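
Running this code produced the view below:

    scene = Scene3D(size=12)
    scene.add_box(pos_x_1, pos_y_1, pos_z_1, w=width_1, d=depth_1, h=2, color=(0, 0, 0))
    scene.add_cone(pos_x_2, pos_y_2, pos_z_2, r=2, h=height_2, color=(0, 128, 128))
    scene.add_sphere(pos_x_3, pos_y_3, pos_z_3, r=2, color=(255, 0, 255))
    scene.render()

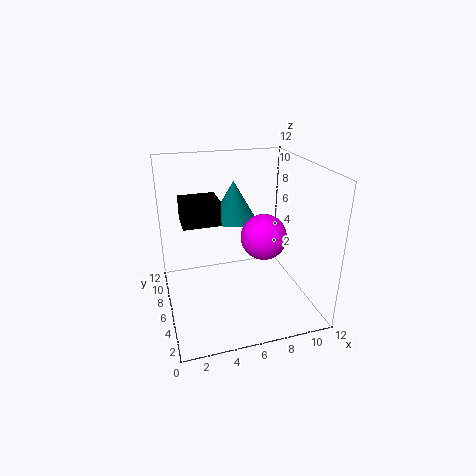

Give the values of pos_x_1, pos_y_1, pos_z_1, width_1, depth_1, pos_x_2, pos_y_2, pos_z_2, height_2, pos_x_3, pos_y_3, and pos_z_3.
pos_x_1 = 1.5
pos_y_1 = 5.5
pos_z_1 = 7.5
width_1 = 3
depth_1 = 2.5
pos_x_2 = 6.5
pos_y_2 = 9
pos_z_2 = 6.5
height_2 = 3.5
pos_x_3 = 8.5
pos_y_3 = 6.5
pos_z_3 = 5.5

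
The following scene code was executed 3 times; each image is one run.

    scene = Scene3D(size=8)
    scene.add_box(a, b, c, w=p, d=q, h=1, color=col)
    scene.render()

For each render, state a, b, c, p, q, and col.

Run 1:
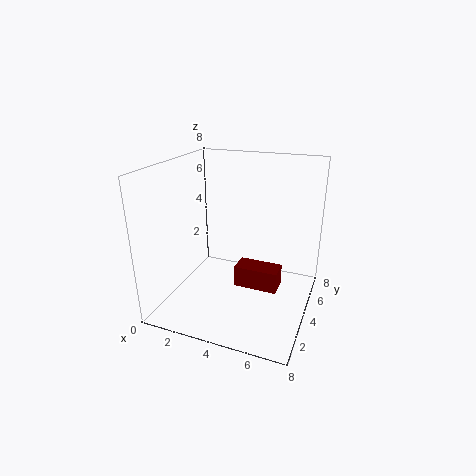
a = 5
b = 1
c = 3
p = 2
q = 1
col = 'maroon'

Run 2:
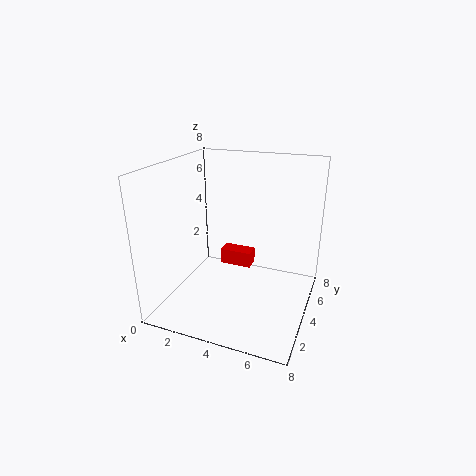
a = 2
b = 6
c = 1
p = 2
q = 1
col = 'red'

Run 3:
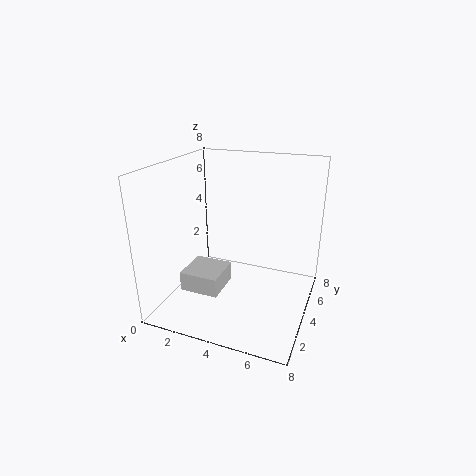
a = 2
b = 1
c = 2
p = 2
q = 2
col = 'lightgray'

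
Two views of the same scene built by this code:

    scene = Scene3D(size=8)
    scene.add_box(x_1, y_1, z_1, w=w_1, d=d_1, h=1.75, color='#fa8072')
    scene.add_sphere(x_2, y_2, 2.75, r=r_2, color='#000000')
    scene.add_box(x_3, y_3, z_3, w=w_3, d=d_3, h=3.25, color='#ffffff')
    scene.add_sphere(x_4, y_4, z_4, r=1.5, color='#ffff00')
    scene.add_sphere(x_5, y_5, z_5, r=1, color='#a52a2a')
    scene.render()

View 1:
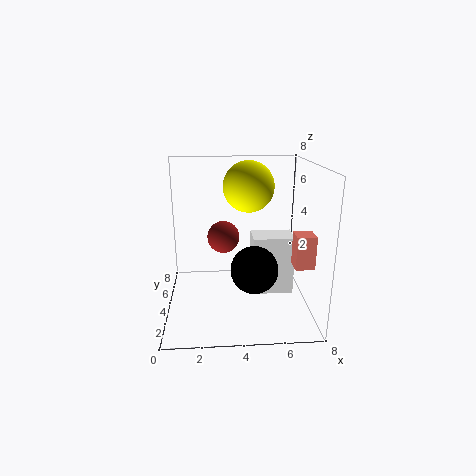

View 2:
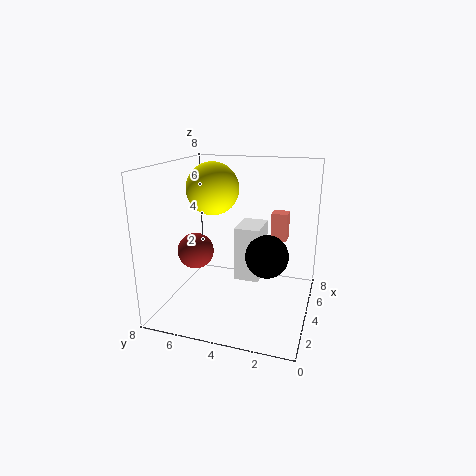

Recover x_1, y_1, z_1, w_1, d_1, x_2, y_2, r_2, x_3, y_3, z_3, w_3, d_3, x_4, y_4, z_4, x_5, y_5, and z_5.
x_1 = 6.75; y_1 = 1.75; z_1 = 3; w_1 = 1; d_1 = 1; x_2 = 4.75; y_2 = 2.5; r_2 = 1.25; x_3 = 4.75; y_3 = 3; z_3 = 1; w_3 = 2.25; d_3 = 1.5; x_4 = 4.75; y_4 = 5.75; z_4 = 6.5; x_5 = 3.25; y_5 = 6.25; z_5 = 3.25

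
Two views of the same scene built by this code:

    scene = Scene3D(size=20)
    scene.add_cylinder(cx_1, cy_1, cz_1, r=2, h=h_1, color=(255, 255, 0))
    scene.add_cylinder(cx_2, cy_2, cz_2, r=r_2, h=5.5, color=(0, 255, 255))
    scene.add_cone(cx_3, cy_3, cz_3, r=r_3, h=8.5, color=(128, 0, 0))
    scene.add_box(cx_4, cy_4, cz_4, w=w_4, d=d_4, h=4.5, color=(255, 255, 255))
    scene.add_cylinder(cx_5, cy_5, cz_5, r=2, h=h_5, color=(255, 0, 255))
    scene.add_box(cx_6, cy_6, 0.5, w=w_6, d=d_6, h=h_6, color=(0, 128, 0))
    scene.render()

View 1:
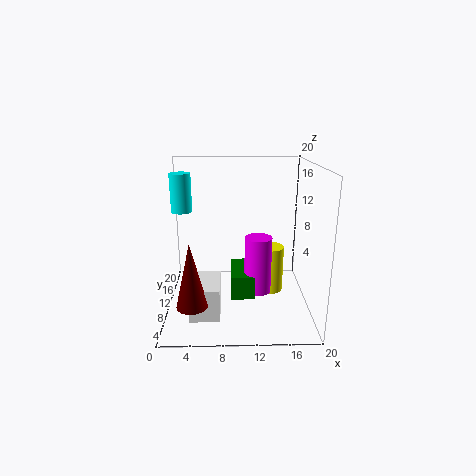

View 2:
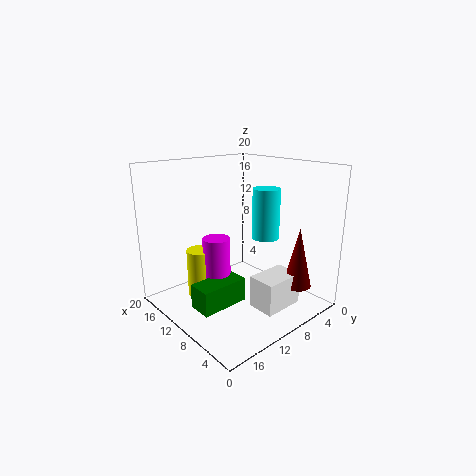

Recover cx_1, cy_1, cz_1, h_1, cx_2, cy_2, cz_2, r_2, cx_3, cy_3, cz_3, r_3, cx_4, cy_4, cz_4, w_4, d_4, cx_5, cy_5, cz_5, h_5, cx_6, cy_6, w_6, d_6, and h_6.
cx_1 = 15; cy_1 = 13; cz_1 = 0.5; h_1 = 7; cx_2 = 2; cy_2 = 13; cz_2 = 13; r_2 = 1.5; cx_3 = 4; cy_3 = 4; cz_3 = 3; r_3 = 2; cx_4 = 3.5; cy_4 = 4; cz_4 = 0.5; w_4 = 4; d_4 = 6; cx_5 = 13; cy_5 = 11.5; cz_5 = 1; h_5 = 8.5; cx_6 = 9; cy_6 = 9.5; w_6 = 3.5; d_6 = 7; h_6 = 3.5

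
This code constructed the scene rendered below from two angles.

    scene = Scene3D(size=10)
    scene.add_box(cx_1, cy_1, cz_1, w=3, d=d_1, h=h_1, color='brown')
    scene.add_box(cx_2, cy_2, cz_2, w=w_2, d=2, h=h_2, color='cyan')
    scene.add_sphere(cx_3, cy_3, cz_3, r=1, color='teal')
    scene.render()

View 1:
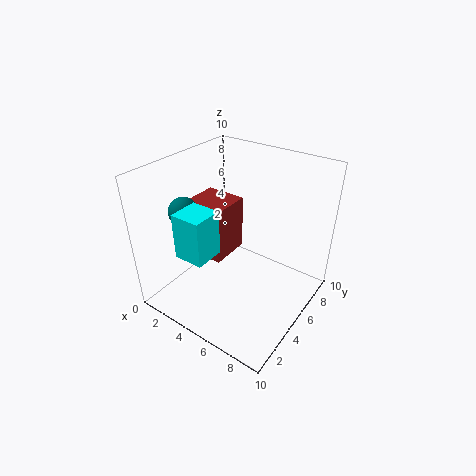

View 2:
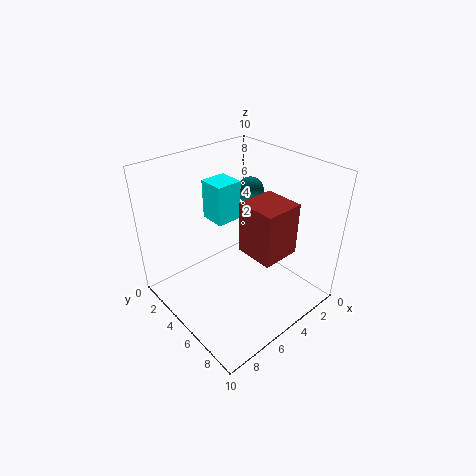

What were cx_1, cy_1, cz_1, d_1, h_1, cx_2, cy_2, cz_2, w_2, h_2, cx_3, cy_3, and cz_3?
cx_1 = 1, cy_1 = 4, cz_1 = 3, d_1 = 3, h_1 = 4, cx_2 = 3, cy_2 = 1, cz_2 = 5, w_2 = 2, h_2 = 3, cx_3 = 2, cy_3 = 3, cz_3 = 7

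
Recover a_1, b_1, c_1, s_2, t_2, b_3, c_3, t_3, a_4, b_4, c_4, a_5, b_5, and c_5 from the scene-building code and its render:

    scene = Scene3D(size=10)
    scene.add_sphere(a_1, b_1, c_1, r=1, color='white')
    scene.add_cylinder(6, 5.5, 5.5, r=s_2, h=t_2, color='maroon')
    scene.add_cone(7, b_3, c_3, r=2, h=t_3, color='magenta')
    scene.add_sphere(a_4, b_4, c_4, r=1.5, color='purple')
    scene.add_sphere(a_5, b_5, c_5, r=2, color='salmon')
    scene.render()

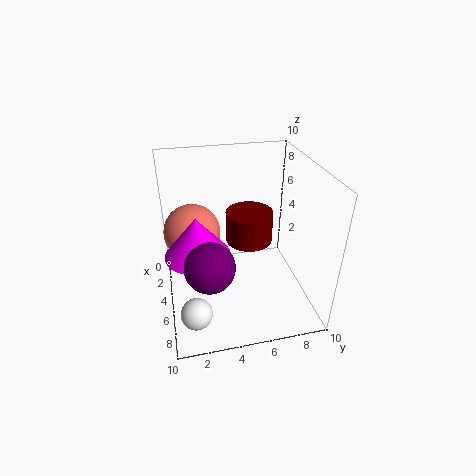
a_1 = 8.5, b_1 = 1.5, c_1 = 2, s_2 = 1.5, t_2 = 2, b_3 = 2, c_3 = 5.5, t_3 = 2.5, a_4 = 8.5, b_4 = 2.5, c_4 = 5.5, a_5 = 3.5, b_5 = 2, c_5 = 5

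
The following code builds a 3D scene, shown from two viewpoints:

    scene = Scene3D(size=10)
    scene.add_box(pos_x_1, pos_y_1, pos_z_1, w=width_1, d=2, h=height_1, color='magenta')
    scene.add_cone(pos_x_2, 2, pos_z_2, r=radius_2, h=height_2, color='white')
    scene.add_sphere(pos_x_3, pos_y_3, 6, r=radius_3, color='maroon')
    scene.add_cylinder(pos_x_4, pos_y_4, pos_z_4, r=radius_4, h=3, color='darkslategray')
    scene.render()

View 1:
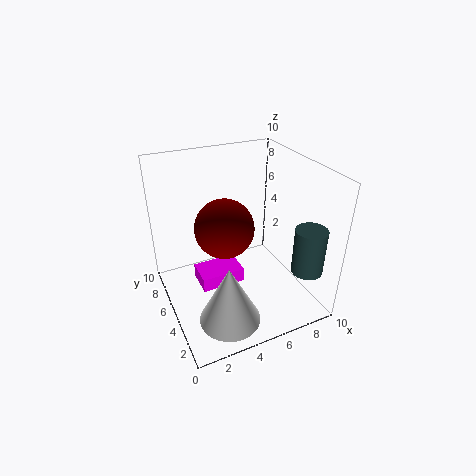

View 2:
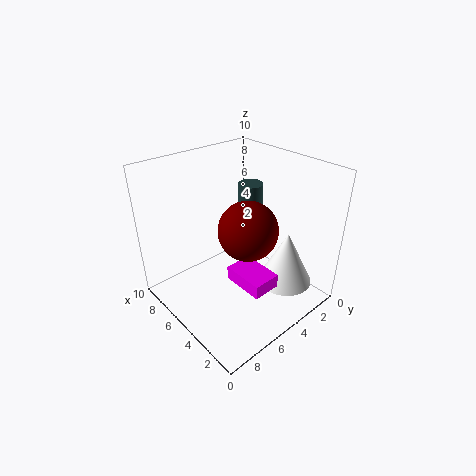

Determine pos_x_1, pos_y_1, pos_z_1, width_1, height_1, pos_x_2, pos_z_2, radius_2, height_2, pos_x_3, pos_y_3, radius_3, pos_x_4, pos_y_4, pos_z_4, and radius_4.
pos_x_1 = 2, pos_y_1 = 4, pos_z_1 = 2, width_1 = 3, height_1 = 1, pos_x_2 = 3, pos_z_2 = 1, radius_2 = 2, height_2 = 4, pos_x_3 = 4, pos_y_3 = 5, radius_3 = 2, pos_x_4 = 8, pos_y_4 = 1, pos_z_4 = 4, radius_4 = 1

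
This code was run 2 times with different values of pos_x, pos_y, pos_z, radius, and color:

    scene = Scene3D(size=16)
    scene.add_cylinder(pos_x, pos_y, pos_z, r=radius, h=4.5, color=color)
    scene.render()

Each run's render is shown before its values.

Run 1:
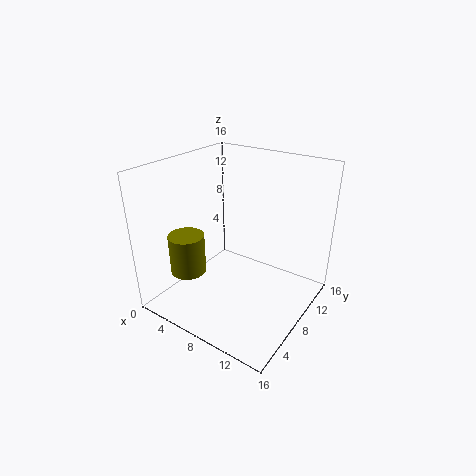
pos_x = 3.5, pos_y = 4.5, pos_z = 4, radius = 2, color = 'olive'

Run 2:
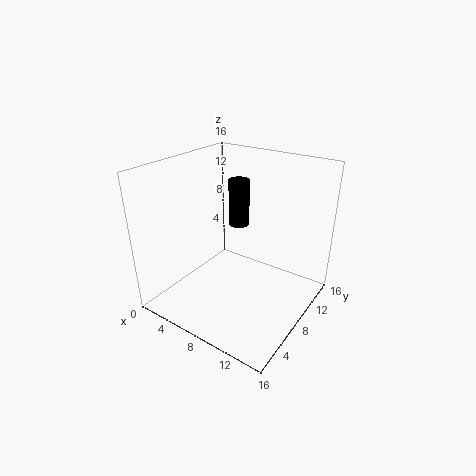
pos_x = 9.5, pos_y = 6, pos_z = 11, radius = 1, color = 'black'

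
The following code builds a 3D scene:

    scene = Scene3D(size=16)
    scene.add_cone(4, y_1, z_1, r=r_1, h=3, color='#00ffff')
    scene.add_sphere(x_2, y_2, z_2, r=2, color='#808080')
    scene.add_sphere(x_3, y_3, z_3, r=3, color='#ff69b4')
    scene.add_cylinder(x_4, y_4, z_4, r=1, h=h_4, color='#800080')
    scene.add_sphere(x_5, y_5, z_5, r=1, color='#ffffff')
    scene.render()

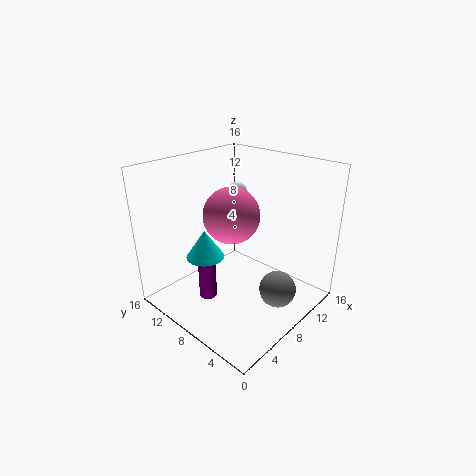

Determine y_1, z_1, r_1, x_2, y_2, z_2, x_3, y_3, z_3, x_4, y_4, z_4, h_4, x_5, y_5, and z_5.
y_1 = 9
z_1 = 7
r_1 = 2
x_2 = 9
y_2 = 3
z_2 = 3
x_3 = 7
y_3 = 8
z_3 = 11
x_4 = 5
y_4 = 10
z_4 = 1
h_4 = 6
x_5 = 9
y_5 = 9
z_5 = 13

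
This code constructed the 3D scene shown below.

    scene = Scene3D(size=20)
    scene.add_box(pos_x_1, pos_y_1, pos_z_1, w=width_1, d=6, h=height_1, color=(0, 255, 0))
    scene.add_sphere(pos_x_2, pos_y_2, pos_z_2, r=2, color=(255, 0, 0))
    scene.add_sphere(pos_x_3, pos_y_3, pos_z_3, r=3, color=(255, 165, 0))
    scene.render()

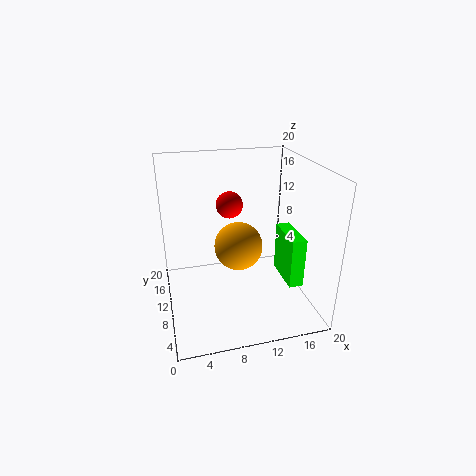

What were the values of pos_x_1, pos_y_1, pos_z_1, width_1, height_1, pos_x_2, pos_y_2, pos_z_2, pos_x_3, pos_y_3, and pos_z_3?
pos_x_1 = 16; pos_y_1 = 5; pos_z_1 = 4; width_1 = 2; height_1 = 7; pos_x_2 = 10; pos_y_2 = 15; pos_z_2 = 13; pos_x_3 = 9; pos_y_3 = 6; pos_z_3 = 11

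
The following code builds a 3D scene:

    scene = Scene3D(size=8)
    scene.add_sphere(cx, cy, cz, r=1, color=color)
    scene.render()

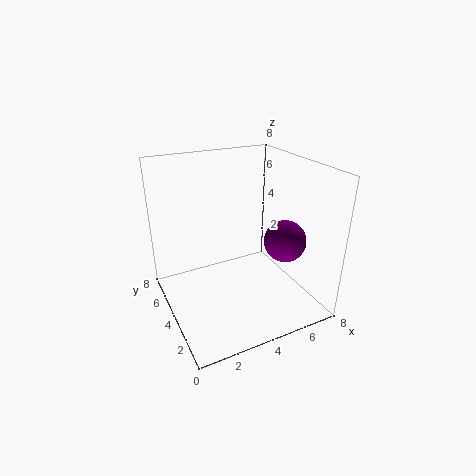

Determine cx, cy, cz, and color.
cx = 5, cy = 1, cz = 5, color = 'purple'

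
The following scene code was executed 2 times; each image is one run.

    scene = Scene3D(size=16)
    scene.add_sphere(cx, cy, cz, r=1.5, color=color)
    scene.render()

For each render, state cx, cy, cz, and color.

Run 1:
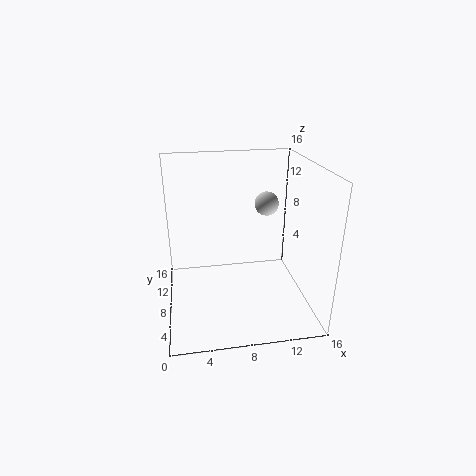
cx = 12.5, cy = 13, cz = 10, color = 'lightgray'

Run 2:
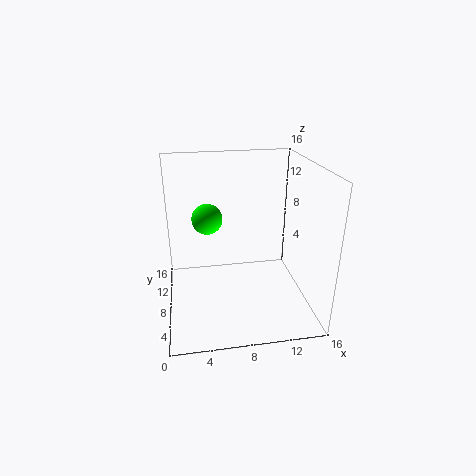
cx = 4.5, cy = 5.5, cz = 11.5, color = 'lime'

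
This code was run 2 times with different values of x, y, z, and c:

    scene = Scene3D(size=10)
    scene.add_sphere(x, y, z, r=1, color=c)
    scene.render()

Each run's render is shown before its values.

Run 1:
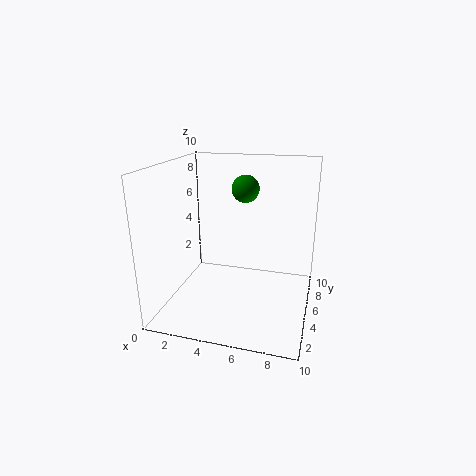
x = 5
y = 7
z = 8
c = 'green'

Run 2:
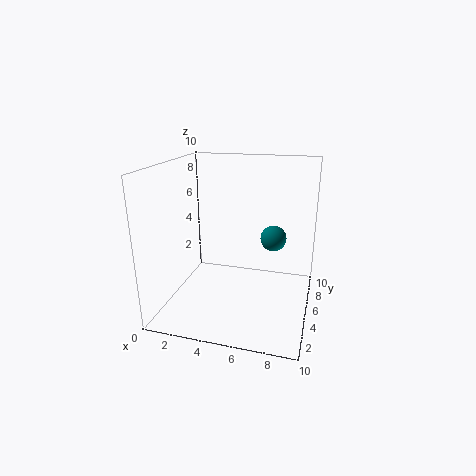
x = 7
y = 8
z = 4
c = 'teal'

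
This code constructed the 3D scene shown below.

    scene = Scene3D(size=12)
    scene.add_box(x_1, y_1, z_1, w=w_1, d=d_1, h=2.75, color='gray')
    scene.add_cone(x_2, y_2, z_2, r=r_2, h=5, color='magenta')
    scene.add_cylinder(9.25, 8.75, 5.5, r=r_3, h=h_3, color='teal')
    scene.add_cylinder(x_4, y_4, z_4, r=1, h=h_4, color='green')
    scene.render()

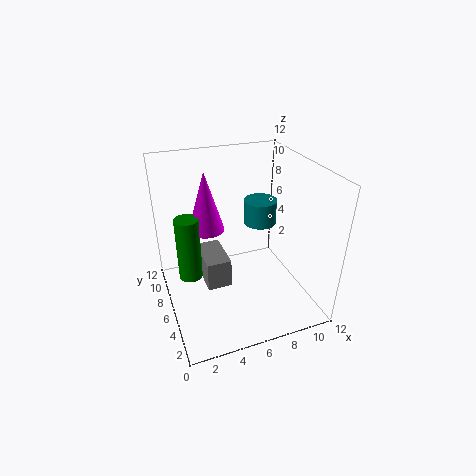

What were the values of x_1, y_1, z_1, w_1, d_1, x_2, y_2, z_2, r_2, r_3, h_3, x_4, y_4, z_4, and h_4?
x_1 = 3.5, y_1 = 7, z_1 = 0.25, w_1 = 2.25, d_1 = 4, x_2 = 3.75, y_2 = 7.5, z_2 = 6.5, r_2 = 1.5, r_3 = 1.5, h_3 = 2.25, x_4 = 2, y_4 = 7, z_4 = 2.5, h_4 = 5.5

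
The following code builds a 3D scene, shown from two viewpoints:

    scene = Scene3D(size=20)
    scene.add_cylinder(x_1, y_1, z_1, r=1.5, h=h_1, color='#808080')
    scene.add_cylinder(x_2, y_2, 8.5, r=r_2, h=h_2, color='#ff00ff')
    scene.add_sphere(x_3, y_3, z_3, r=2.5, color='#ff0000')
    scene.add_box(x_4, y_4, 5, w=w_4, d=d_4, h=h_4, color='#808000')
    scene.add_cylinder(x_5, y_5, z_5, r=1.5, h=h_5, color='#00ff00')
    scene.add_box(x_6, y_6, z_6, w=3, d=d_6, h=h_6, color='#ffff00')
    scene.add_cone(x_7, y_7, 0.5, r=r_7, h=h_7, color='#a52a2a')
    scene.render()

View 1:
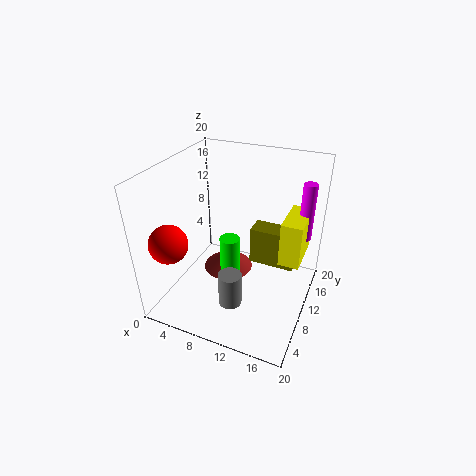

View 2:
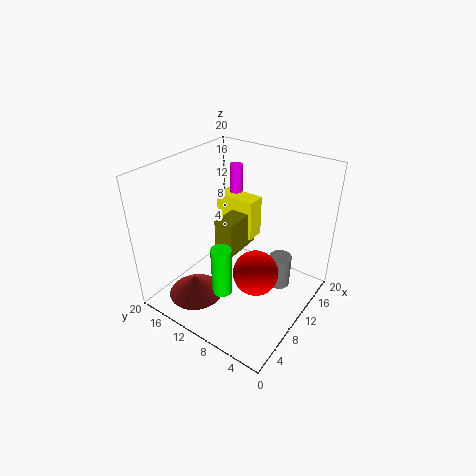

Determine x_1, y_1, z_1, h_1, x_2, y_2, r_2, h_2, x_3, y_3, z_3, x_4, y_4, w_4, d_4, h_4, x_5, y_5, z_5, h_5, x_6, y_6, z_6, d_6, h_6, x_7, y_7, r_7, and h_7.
x_1 = 11.5; y_1 = 4; z_1 = 4; h_1 = 4.5; x_2 = 18; y_2 = 16; r_2 = 1; h_2 = 8.5; x_3 = 3.5; y_3 = 3; z_3 = 11.5; x_4 = 11; y_4 = 12; w_4 = 6.5; d_4 = 3; h_4 = 5.5; x_5 = 8; y_5 = 11.5; z_5 = 1; h_5 = 7.5; x_6 = 15.5; y_6 = 11.5; z_6 = 6; d_6 = 6.5; h_6 = 6.5; x_7 = 6; y_7 = 15; r_7 = 4; h_7 = 3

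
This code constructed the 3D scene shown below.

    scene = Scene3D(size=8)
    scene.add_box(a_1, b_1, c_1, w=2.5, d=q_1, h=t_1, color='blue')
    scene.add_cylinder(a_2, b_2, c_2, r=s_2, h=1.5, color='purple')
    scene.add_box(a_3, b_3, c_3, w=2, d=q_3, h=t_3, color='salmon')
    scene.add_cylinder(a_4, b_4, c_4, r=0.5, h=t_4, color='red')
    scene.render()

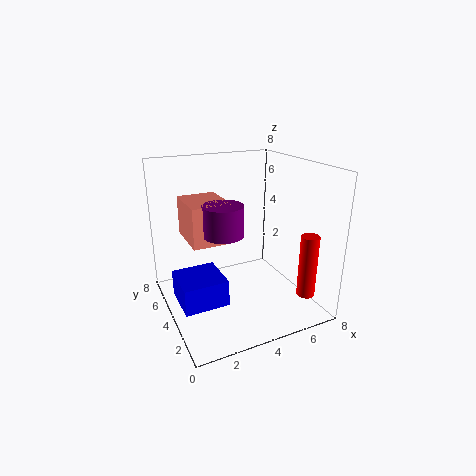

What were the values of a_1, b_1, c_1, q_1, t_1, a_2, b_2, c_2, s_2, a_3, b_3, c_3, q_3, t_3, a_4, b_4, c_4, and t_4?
a_1 = 0.5
b_1 = 3
c_1 = 0.5
q_1 = 2.5
t_1 = 1.5
a_2 = 2.5
b_2 = 2.5
c_2 = 5
s_2 = 1
a_3 = 1
b_3 = 2.5
c_3 = 4.5
q_3 = 2.5
t_3 = 2
a_4 = 7
b_4 = 1.5
c_4 = 1
t_4 = 3.5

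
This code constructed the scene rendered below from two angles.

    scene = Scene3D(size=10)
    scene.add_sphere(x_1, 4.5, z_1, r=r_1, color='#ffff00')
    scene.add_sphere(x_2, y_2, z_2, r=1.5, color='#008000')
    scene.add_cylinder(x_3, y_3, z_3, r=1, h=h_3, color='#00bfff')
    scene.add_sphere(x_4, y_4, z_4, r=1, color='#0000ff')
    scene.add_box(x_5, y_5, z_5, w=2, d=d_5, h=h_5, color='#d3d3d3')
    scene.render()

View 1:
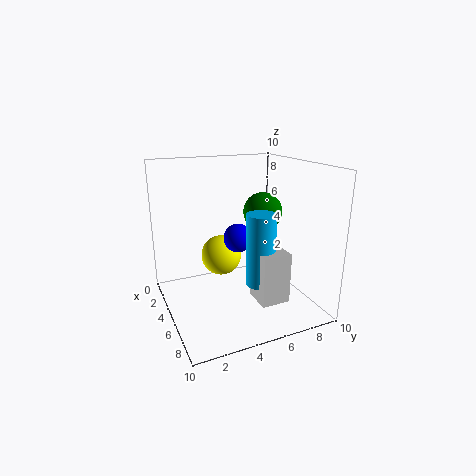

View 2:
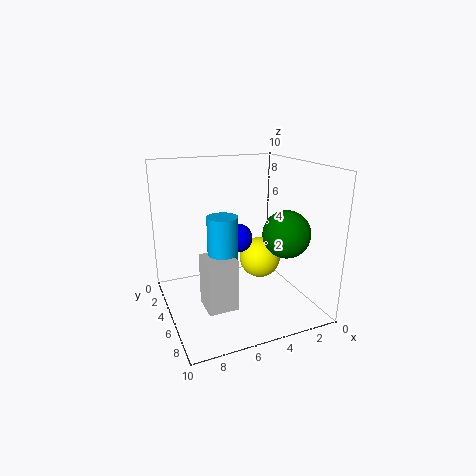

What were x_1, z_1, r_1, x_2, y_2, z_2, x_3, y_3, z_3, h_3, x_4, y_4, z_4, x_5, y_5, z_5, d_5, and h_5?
x_1 = 3
z_1 = 3
r_1 = 1.5
x_2 = 3
y_2 = 8
z_2 = 6
x_3 = 6.5
y_3 = 6
z_3 = 2
h_3 = 5
x_4 = 5
y_4 = 5
z_4 = 5
x_5 = 6
y_5 = 5.5
z_5 = 1
d_5 = 2
h_5 = 3.5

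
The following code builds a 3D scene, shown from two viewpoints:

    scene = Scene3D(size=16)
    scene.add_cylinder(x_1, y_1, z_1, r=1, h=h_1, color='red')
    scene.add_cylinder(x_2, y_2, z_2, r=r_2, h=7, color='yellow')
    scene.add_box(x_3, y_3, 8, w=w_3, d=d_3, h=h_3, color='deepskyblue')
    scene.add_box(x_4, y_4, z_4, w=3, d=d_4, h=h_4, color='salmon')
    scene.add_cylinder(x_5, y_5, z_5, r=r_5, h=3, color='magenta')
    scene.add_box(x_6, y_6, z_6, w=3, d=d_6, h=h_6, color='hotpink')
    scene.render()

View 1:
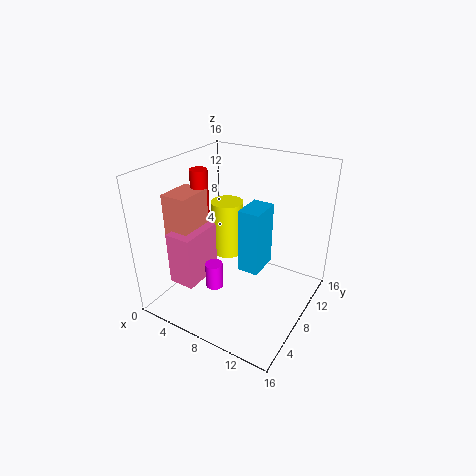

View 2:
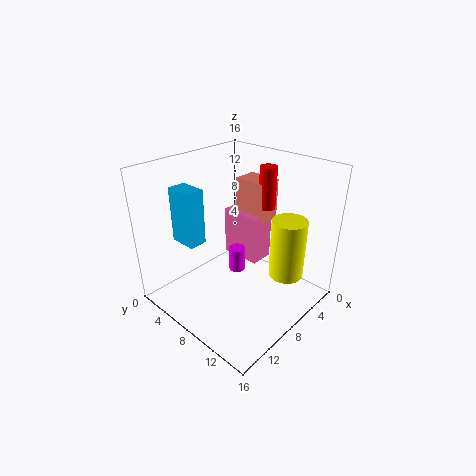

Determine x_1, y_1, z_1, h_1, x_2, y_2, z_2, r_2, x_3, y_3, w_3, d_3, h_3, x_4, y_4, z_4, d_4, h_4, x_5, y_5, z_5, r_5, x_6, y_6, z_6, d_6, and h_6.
x_1 = 3, y_1 = 8, z_1 = 10, h_1 = 5, x_2 = 4, y_2 = 12, z_2 = 3, r_2 = 2, x_3 = 11, y_3 = 3, w_3 = 2, d_3 = 3, h_3 = 6, x_4 = 1, y_4 = 4, z_4 = 8, d_4 = 4, h_4 = 5, x_5 = 6, y_5 = 6, z_5 = 2, r_5 = 1, x_6 = 2, y_6 = 3, z_6 = 3, d_6 = 5, h_6 = 6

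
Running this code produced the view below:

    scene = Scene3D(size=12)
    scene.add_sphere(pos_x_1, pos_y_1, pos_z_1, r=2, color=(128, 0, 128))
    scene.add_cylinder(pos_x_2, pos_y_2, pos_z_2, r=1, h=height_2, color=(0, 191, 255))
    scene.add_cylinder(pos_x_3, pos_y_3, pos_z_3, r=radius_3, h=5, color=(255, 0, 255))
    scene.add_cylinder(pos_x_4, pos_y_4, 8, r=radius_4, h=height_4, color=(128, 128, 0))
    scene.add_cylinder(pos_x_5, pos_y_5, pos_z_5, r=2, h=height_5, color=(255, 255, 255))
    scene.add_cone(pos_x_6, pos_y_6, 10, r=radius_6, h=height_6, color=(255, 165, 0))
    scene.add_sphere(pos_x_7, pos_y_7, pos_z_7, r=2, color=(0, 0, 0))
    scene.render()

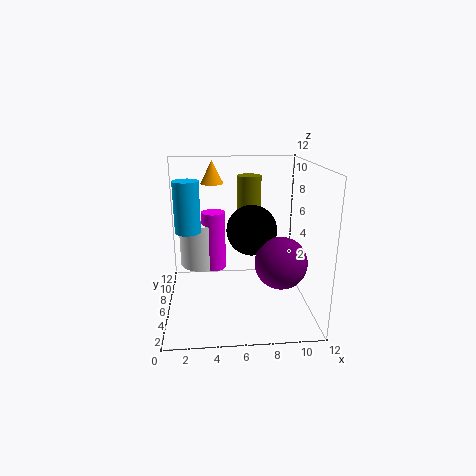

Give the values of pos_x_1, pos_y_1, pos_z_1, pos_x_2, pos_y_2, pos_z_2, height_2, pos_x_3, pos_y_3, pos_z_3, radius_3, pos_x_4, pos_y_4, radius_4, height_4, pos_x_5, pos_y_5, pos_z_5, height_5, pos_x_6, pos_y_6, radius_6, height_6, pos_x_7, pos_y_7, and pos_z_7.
pos_x_1 = 9
pos_y_1 = 3
pos_z_1 = 5
pos_x_2 = 2
pos_y_2 = 5
pos_z_2 = 7
height_2 = 4
pos_x_3 = 4
pos_y_3 = 7
pos_z_3 = 3
radius_3 = 1
pos_x_4 = 7
pos_y_4 = 7
radius_4 = 1
height_4 = 3
pos_x_5 = 3
pos_y_5 = 8
pos_z_5 = 3
height_5 = 4
pos_x_6 = 4
pos_y_6 = 9
radius_6 = 1
height_6 = 2
pos_x_7 = 7
pos_y_7 = 5
pos_z_7 = 7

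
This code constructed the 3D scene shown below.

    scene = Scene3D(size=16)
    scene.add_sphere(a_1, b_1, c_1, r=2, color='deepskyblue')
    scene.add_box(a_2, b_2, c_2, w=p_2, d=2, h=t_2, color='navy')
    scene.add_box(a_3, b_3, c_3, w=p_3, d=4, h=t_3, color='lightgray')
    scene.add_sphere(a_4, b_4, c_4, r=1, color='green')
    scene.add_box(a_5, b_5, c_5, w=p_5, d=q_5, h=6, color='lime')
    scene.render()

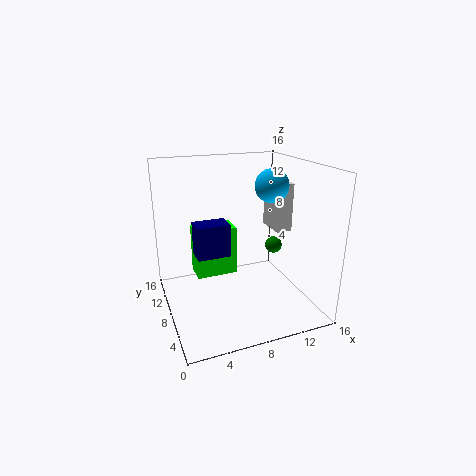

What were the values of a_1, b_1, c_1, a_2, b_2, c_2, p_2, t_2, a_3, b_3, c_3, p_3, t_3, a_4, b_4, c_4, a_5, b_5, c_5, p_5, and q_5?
a_1 = 13, b_1 = 10, c_1 = 13, a_2 = 2, b_2 = 2, c_2 = 9, p_2 = 3, t_2 = 3, a_3 = 14, b_3 = 10, c_3 = 7, p_3 = 2, t_3 = 6, a_4 = 13, b_4 = 9, c_4 = 6, a_5 = 4, b_5 = 11, c_5 = 2, p_5 = 5, q_5 = 3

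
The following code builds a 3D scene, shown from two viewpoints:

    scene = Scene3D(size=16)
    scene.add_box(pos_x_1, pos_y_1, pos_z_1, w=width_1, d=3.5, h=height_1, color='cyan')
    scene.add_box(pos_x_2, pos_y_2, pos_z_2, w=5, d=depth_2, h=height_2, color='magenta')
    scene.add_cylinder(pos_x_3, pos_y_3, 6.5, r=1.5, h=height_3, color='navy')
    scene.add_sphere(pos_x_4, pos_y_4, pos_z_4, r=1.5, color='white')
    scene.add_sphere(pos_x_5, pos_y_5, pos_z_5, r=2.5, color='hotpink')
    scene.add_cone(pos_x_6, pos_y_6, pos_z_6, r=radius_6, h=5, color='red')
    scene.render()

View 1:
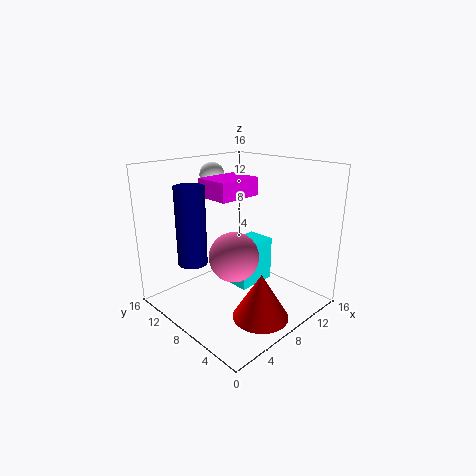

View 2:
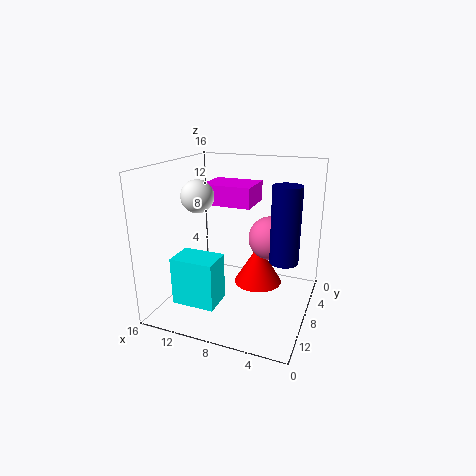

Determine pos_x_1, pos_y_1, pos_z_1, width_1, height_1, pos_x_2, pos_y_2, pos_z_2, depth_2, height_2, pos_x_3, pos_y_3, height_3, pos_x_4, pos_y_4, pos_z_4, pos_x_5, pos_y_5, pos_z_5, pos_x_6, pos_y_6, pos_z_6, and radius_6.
pos_x_1 = 9.5, pos_y_1 = 8.5, pos_z_1 = 0.5, width_1 = 5, height_1 = 5.5, pos_x_2 = 5.5, pos_y_2 = 7.5, pos_z_2 = 12.5, depth_2 = 4, height_2 = 2, pos_x_3 = 2.5, pos_y_3 = 9, height_3 = 8, pos_x_4 = 9.5, pos_y_4 = 14, pos_z_4 = 14, pos_x_5 = 5, pos_y_5 = 5.5, pos_z_5 = 7.5, pos_x_6 = 7, pos_y_6 = 3.5, pos_z_6 = 0.5, radius_6 = 3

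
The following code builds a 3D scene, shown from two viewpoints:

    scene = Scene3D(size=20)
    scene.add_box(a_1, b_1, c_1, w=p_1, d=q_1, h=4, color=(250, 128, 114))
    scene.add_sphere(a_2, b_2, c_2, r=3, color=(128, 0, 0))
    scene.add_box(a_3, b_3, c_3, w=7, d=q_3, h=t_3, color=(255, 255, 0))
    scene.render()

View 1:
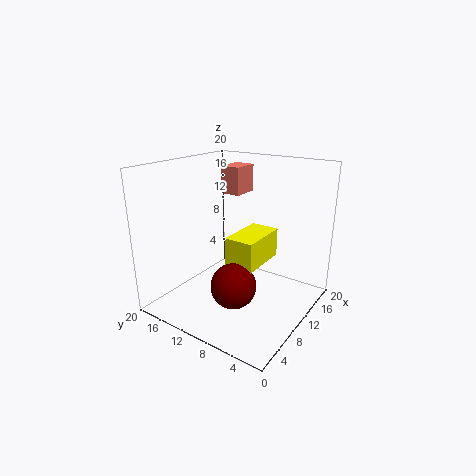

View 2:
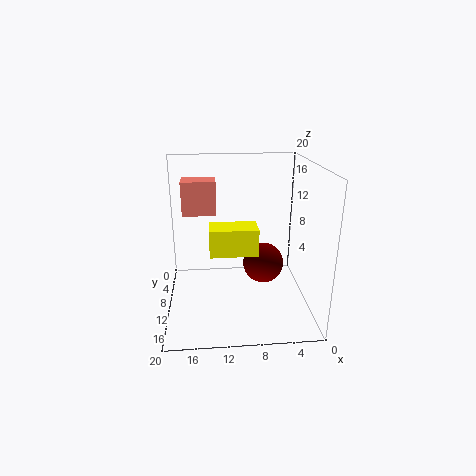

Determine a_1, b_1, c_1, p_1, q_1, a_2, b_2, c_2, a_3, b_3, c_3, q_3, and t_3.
a_1 = 13
b_1 = 12
c_1 = 15
p_1 = 4
q_1 = 3
a_2 = 6
b_2 = 8
c_2 = 5
a_3 = 7
b_3 = 6
c_3 = 7
q_3 = 4
t_3 = 4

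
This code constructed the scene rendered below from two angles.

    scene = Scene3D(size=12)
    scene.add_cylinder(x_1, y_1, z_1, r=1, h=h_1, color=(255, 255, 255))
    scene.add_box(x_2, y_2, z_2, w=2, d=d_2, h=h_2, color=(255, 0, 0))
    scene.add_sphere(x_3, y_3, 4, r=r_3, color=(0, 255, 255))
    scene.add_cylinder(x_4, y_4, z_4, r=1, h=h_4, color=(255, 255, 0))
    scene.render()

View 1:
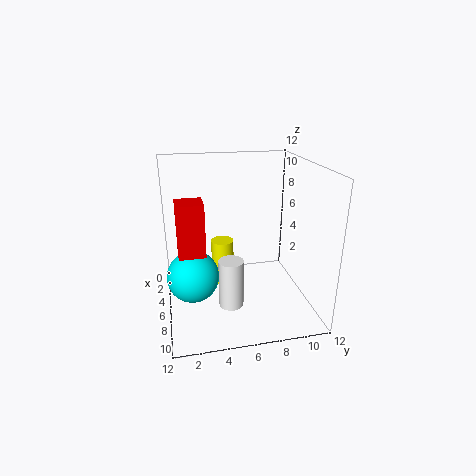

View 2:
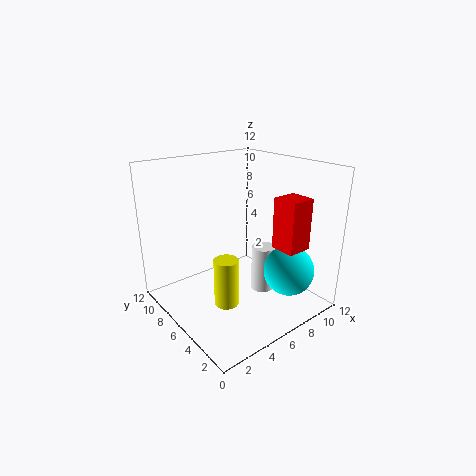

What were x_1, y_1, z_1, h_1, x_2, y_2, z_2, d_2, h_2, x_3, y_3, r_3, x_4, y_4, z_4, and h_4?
x_1 = 8
y_1 = 5
z_1 = 1
h_1 = 4
x_2 = 7
y_2 = 1
z_2 = 6
d_2 = 2
h_2 = 4
x_3 = 8
y_3 = 2
r_3 = 2
x_4 = 4
y_4 = 5
z_4 = 1
h_4 = 4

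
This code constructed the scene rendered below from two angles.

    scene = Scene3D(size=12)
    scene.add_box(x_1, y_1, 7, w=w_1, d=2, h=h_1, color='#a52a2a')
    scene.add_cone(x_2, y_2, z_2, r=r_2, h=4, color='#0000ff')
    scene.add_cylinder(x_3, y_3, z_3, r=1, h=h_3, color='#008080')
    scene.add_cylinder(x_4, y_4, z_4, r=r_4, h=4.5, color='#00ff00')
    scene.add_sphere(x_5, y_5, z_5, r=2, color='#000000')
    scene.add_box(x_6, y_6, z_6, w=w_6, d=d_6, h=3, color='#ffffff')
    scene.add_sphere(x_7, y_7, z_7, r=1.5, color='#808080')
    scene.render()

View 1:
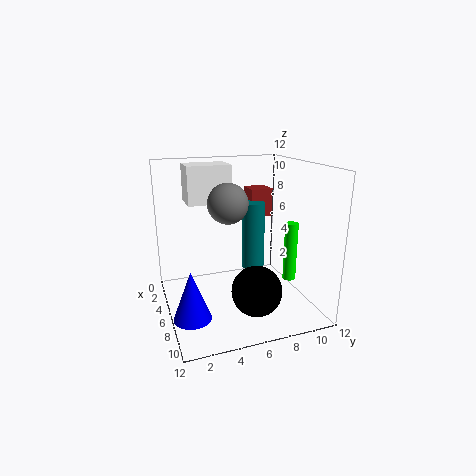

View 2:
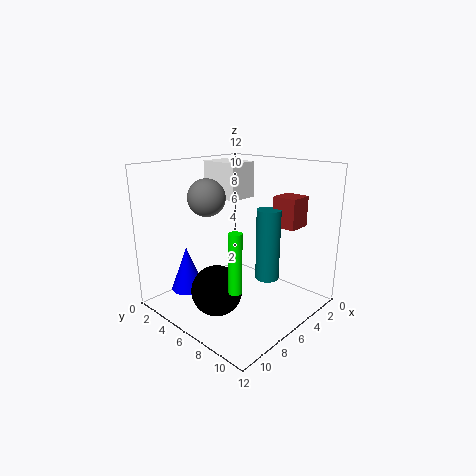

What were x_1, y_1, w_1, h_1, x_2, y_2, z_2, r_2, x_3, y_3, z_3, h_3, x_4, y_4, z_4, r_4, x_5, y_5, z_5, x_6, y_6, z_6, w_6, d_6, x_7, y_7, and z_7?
x_1 = 2, y_1 = 8, w_1 = 2, h_1 = 2.5, x_2 = 8, y_2 = 1.5, z_2 = 0.5, r_2 = 1.5, x_3 = 4.5, y_3 = 8, z_3 = 2.5, h_3 = 6, x_4 = 9.5, y_4 = 9, z_4 = 3.5, r_4 = 0.5, x_5 = 9, y_5 = 6.5, z_5 = 2.5, x_6 = 3.5, y_6 = 2, z_6 = 9, w_6 = 2.5, d_6 = 3.5, x_7 = 8, y_7 = 4.5, z_7 = 9.5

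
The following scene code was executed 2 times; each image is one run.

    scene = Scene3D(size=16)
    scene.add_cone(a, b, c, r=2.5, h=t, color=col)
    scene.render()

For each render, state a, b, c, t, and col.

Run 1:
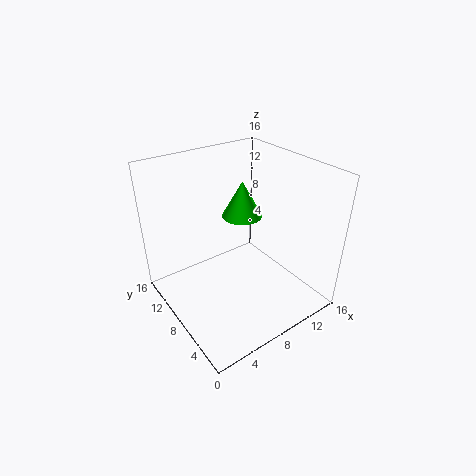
a = 11.5; b = 12; c = 8; t = 4.5; col = 'lime'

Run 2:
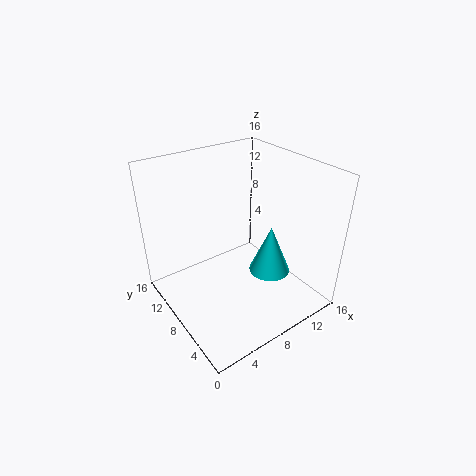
a = 12.5; b = 7.5; c = 2; t = 6; col = 'cyan'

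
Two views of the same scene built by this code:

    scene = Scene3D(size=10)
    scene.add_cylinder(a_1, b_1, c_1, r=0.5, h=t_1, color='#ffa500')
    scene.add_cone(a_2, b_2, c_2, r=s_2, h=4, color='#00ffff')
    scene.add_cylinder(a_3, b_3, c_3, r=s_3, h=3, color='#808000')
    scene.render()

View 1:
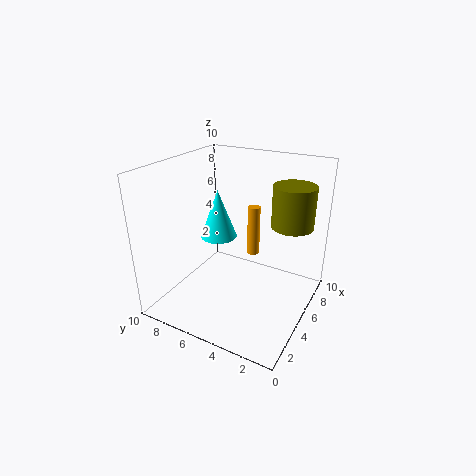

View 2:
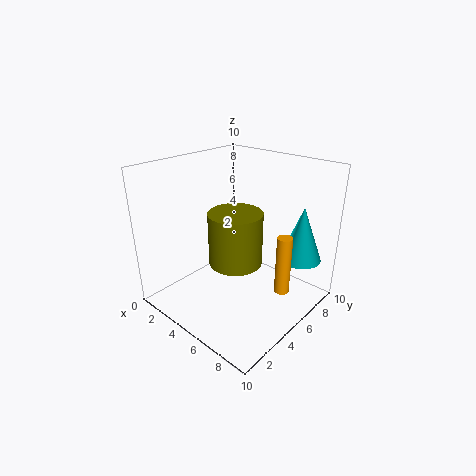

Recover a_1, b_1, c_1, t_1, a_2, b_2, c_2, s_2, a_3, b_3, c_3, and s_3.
a_1 = 8.5
b_1 = 5.5
c_1 = 2
t_1 = 4
a_2 = 8
b_2 = 8.5
c_2 = 3
s_2 = 1.5
a_3 = 7.5
b_3 = 2
c_3 = 5.5
s_3 = 1.5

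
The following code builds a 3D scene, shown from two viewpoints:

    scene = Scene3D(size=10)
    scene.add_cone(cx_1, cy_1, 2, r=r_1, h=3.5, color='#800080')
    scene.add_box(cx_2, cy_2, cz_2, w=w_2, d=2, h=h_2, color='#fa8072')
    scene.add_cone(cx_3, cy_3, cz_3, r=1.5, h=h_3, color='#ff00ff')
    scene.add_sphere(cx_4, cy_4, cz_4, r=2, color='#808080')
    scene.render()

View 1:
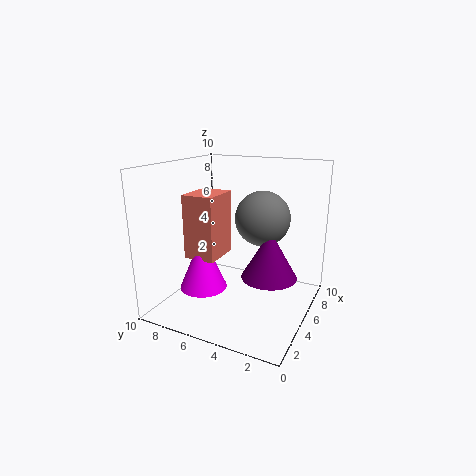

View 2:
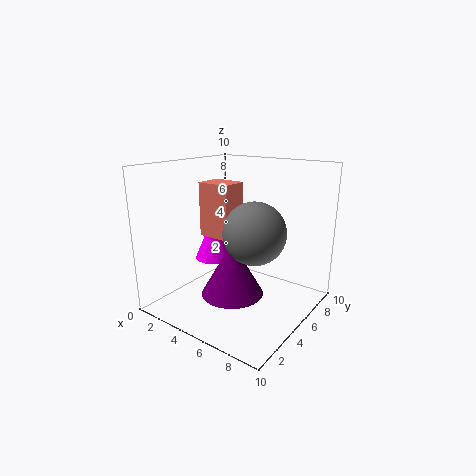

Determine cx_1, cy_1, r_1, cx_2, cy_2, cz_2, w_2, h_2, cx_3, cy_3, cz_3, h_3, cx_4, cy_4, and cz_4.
cx_1 = 6, cy_1 = 3, r_1 = 2, cx_2 = 1.5, cy_2 = 5, cz_2 = 4.5, w_2 = 2.5, h_2 = 4, cx_3 = 2, cy_3 = 6, cz_3 = 2.5, h_3 = 3.5, cx_4 = 7, cy_4 = 4, cz_4 = 6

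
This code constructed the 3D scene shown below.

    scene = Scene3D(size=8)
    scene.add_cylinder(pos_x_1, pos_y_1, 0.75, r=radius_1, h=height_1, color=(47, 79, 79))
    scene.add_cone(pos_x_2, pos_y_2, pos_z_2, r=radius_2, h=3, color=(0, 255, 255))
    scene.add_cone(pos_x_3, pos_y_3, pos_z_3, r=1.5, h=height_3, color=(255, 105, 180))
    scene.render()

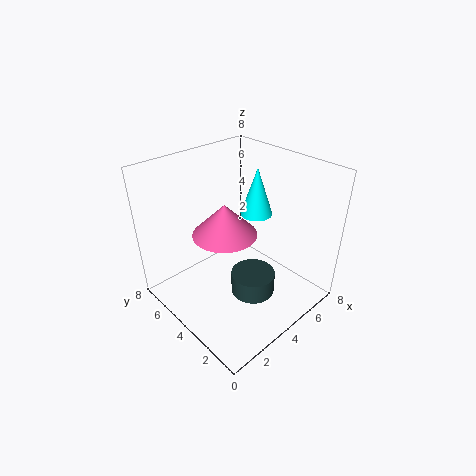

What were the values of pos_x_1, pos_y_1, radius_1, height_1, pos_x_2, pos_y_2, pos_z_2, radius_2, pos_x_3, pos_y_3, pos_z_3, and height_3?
pos_x_1 = 4.25; pos_y_1 = 3; radius_1 = 1.25; height_1 = 1.25; pos_x_2 = 6.75; pos_y_2 = 5.25; pos_z_2 = 4; radius_2 = 1; pos_x_3 = 2; pos_y_3 = 2.75; pos_z_3 = 5.75; height_3 = 1.5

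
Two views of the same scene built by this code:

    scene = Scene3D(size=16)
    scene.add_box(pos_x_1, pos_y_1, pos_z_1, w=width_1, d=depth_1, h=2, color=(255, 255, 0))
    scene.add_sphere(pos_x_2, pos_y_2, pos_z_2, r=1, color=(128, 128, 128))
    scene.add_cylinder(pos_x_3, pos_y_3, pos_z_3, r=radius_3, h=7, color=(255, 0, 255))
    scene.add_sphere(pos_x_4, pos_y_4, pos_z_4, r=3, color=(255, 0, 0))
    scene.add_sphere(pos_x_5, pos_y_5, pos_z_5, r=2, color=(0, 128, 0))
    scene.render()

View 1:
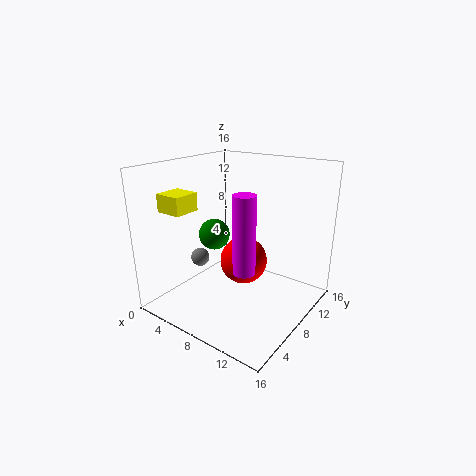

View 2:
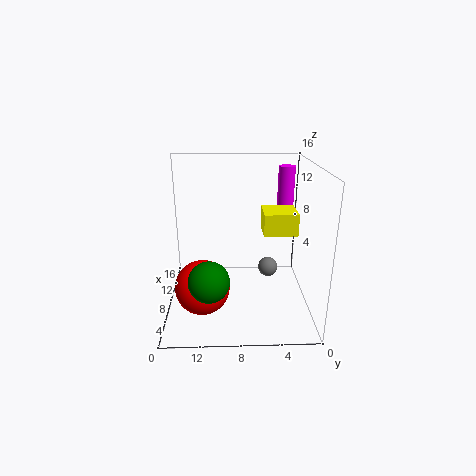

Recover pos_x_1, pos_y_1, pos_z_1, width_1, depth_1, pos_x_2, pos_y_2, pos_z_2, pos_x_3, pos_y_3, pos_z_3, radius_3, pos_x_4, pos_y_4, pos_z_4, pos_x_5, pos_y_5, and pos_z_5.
pos_x_1 = 1, pos_y_1 = 3, pos_z_1 = 11, width_1 = 3, depth_1 = 3, pos_x_2 = 5, pos_y_2 = 5, pos_z_2 = 6, pos_x_3 = 13, pos_y_3 = 2, pos_z_3 = 8, radius_3 = 1, pos_x_4 = 6, pos_y_4 = 12, pos_z_4 = 3, pos_x_5 = 2, pos_y_5 = 11, pos_z_5 = 6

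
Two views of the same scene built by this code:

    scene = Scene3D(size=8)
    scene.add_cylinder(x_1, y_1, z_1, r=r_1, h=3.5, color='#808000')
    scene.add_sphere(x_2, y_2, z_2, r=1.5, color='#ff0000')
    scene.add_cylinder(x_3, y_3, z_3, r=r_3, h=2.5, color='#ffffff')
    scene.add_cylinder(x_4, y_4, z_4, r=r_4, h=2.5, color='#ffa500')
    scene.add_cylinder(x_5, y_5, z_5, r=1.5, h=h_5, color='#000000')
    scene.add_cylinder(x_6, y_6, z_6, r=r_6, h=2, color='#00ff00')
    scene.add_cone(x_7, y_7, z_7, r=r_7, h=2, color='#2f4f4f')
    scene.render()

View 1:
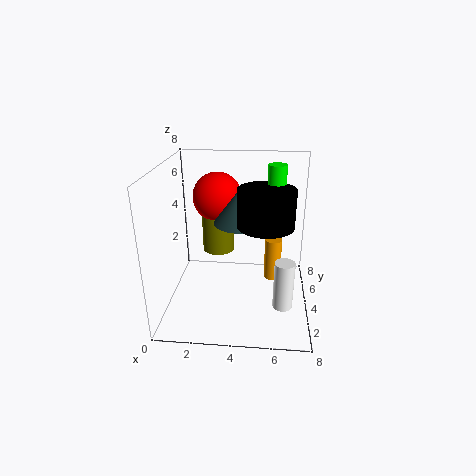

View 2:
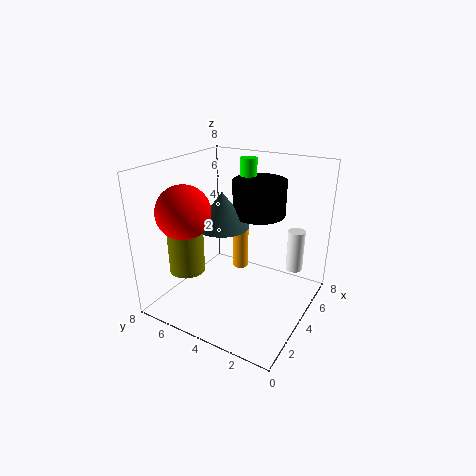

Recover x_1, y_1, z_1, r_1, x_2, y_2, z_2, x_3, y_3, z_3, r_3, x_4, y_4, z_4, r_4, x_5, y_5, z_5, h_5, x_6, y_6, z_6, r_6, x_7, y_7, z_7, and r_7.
x_1 = 2.5, y_1 = 6.5, z_1 = 2, r_1 = 1, x_2 = 2.5, y_2 = 6.5, z_2 = 5.5, x_3 = 6.5, y_3 = 1.5, z_3 = 1.5, r_3 = 0.5, x_4 = 6, y_4 = 5, z_4 = 1, r_4 = 0.5, x_5 = 5.5, y_5 = 3.5, z_5 = 5, h_5 = 2, x_6 = 6, y_6 = 4.5, z_6 = 6, r_6 = 0.5, x_7 = 4, y_7 = 5, z_7 = 4.5, r_7 = 1.5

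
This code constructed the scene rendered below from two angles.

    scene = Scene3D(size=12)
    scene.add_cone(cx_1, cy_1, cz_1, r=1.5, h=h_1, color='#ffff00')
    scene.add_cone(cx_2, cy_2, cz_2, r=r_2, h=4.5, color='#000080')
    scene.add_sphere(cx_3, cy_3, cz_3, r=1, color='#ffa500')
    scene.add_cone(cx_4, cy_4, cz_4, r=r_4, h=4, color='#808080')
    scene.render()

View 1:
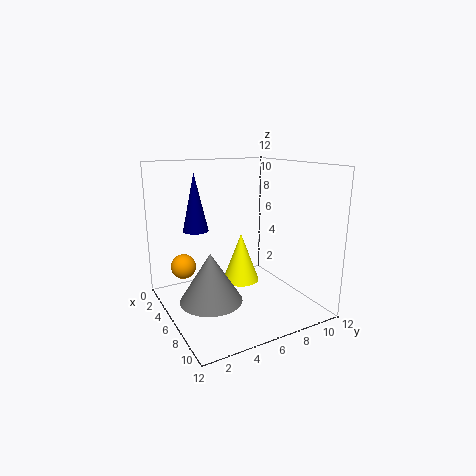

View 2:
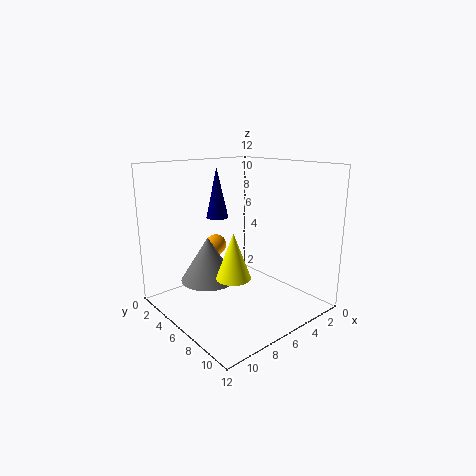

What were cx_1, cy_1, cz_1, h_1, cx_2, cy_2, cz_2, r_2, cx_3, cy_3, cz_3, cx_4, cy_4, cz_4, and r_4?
cx_1 = 6.5, cy_1 = 6, cz_1 = 2.5, h_1 = 4, cx_2 = 5.5, cy_2 = 2.5, cz_2 = 7, r_2 = 1, cx_3 = 5, cy_3 = 1.5, cz_3 = 4, cx_4 = 7, cy_4 = 3, cz_4 = 1.5, r_4 = 2.5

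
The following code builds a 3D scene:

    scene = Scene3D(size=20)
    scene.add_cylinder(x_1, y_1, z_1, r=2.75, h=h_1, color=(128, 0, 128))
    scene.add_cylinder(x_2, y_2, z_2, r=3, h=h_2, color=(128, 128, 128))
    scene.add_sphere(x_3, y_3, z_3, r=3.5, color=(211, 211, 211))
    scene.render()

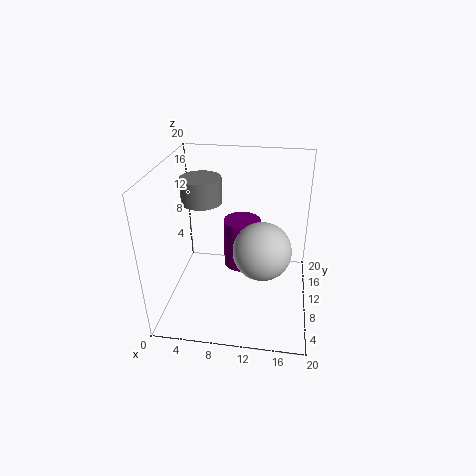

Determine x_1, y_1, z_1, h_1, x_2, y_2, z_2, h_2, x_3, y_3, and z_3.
x_1 = 10
y_1 = 14
z_1 = 3.25
h_1 = 7.5
x_2 = 4
y_2 = 14
z_2 = 13.25
h_2 = 3.75
x_3 = 13.75
y_3 = 4.5
z_3 = 11.75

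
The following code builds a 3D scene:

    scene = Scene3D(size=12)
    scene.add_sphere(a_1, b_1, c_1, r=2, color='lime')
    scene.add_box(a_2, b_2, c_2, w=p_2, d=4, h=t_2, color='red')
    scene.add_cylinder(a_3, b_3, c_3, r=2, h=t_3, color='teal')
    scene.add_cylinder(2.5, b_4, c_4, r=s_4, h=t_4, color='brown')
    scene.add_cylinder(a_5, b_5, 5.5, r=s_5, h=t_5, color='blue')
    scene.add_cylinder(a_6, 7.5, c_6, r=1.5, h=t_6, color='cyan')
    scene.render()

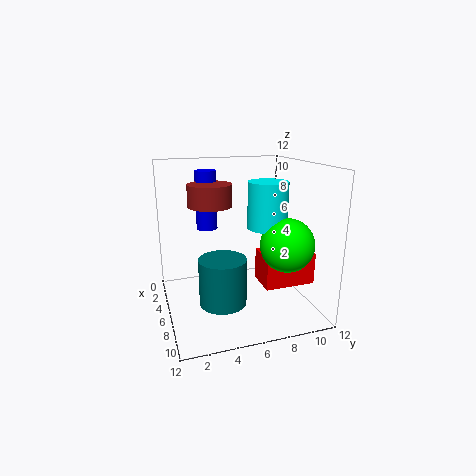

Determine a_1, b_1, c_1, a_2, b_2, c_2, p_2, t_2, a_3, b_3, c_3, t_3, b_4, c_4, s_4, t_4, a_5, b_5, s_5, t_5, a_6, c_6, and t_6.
a_1 = 10; b_1 = 8.5; c_1 = 6.5; a_2 = 7.5; b_2 = 7; c_2 = 3; p_2 = 2.5; t_2 = 2.5; a_3 = 6.5; b_3 = 4.5; c_3 = 0.5; t_3 = 4; b_4 = 4.5; c_4 = 8; s_4 = 2; t_4 = 2; a_5 = 1; b_5 = 4.5; s_5 = 1; t_5 = 5.5; a_6 = 8.5; c_6 = 7.5; t_6 = 3.5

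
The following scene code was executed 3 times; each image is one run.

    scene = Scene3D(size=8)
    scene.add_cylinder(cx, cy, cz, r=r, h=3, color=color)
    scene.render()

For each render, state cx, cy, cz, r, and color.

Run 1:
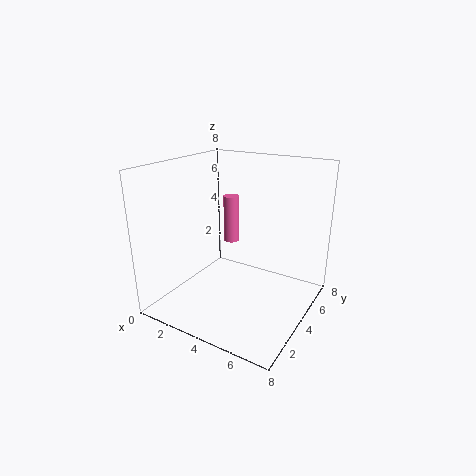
cx = 2, cy = 6.5, cz = 2.5, r = 0.5, color = 'hotpink'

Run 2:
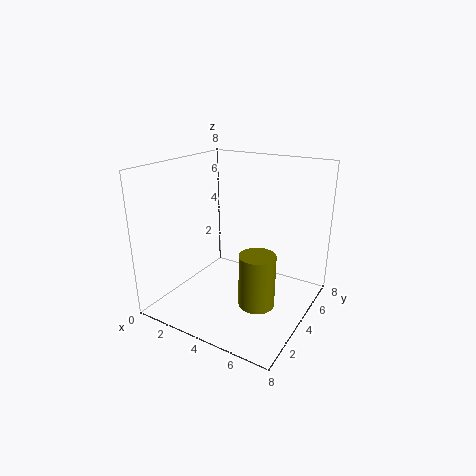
cx = 5.5, cy = 3.5, cz = 0.5, r = 1, color = 'olive'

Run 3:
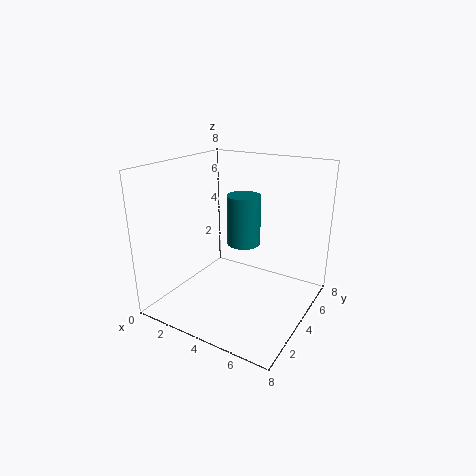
cx = 3.5, cy = 5.5, cz = 3, r = 1, color = 'teal'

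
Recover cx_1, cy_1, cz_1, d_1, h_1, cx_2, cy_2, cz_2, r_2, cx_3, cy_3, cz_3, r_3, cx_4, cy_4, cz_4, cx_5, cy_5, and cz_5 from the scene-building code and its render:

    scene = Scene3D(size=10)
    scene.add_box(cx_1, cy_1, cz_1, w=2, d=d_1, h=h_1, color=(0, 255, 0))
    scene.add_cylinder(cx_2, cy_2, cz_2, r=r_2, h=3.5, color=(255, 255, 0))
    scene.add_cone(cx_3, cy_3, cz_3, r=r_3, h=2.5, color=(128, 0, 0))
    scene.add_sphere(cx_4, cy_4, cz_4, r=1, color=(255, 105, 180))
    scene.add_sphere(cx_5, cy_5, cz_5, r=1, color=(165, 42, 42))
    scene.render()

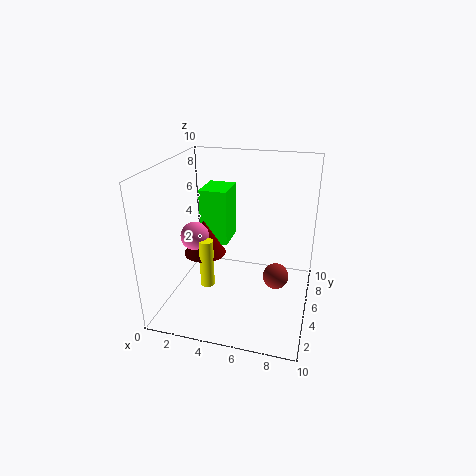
cx_1 = 2; cy_1 = 5.5; cz_1 = 4; d_1 = 2.5; h_1 = 4; cx_2 = 3; cy_2 = 4; cz_2 = 1.5; r_2 = 0.5; cx_3 = 2.5; cy_3 = 5; cz_3 = 3.5; r_3 = 1.5; cx_4 = 2; cy_4 = 4.5; cz_4 = 5; cx_5 = 7.5; cy_5 = 7; cz_5 = 1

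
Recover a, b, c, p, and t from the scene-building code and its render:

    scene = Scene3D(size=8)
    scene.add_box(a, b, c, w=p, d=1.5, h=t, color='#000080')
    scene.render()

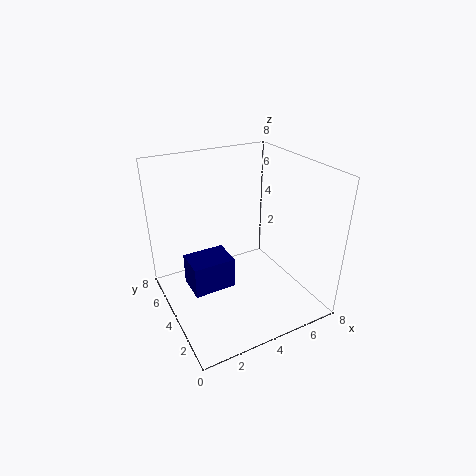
a = 0.5; b = 1.5; c = 3; p = 2; t = 1.5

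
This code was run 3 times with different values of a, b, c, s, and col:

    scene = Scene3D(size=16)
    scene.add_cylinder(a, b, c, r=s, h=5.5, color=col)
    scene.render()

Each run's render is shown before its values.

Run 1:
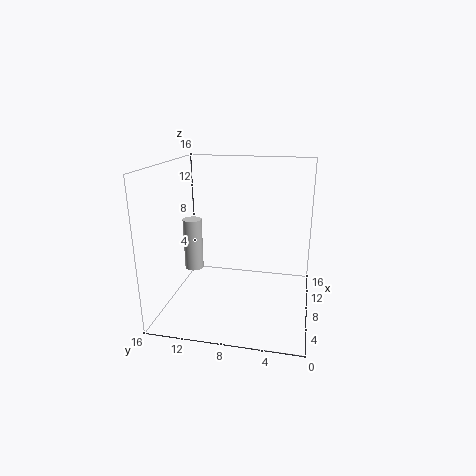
a = 6, b = 12.5, c = 5, s = 1, col = 'lightgray'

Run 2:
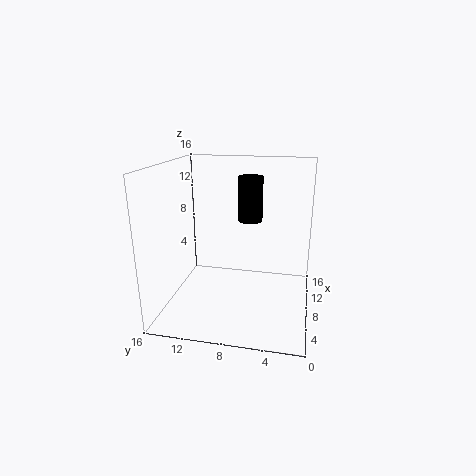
a = 13, b = 7.5, c = 8.5, s = 1.5, col = 'black'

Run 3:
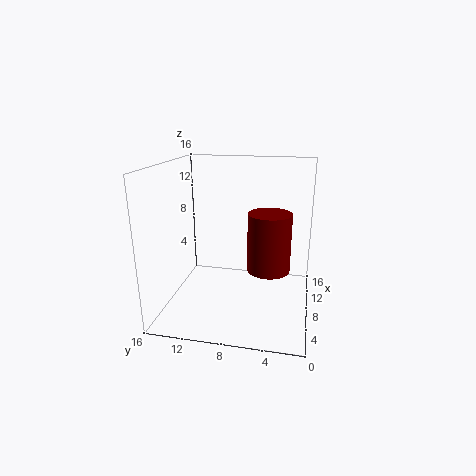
a = 3, b = 4, c = 7, s = 2, col = 'maroon'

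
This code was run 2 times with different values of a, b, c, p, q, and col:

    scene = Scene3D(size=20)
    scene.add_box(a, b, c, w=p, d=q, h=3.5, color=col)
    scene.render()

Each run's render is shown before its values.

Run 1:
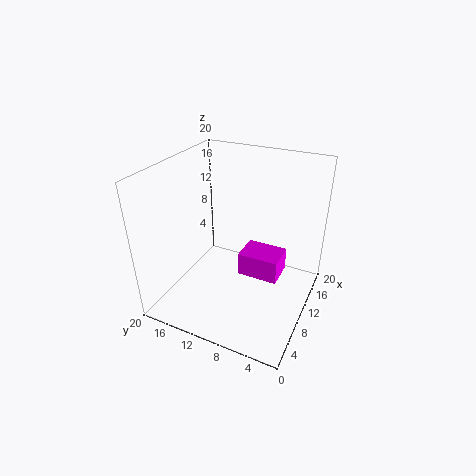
a = 11; b = 4.5; c = 3; p = 4.5; q = 6; col = 'magenta'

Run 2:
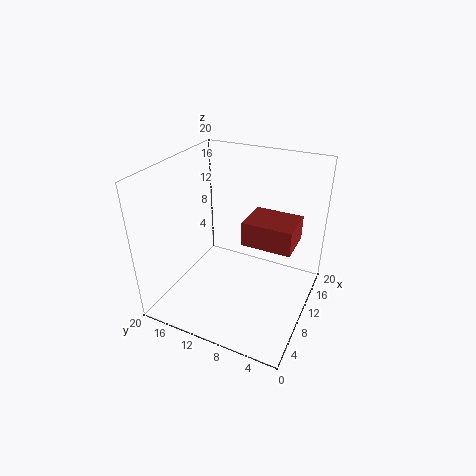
a = 10; b = 2.5; c = 9; p = 5.5; q = 7; col = 'brown'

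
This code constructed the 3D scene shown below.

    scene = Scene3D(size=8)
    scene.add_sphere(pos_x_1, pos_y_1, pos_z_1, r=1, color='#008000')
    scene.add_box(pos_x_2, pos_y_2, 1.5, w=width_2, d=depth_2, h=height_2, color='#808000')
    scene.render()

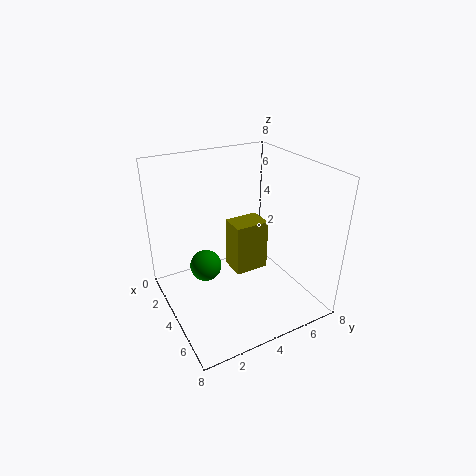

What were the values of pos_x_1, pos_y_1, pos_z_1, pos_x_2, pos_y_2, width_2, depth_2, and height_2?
pos_x_1 = 1.5, pos_y_1 = 3, pos_z_1 = 1, pos_x_2 = 2.5, pos_y_2 = 4, width_2 = 1.5, depth_2 = 2, height_2 = 3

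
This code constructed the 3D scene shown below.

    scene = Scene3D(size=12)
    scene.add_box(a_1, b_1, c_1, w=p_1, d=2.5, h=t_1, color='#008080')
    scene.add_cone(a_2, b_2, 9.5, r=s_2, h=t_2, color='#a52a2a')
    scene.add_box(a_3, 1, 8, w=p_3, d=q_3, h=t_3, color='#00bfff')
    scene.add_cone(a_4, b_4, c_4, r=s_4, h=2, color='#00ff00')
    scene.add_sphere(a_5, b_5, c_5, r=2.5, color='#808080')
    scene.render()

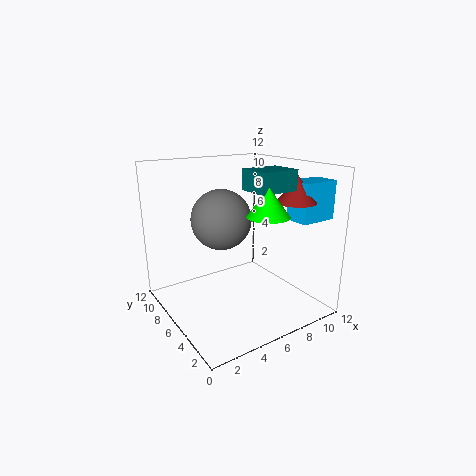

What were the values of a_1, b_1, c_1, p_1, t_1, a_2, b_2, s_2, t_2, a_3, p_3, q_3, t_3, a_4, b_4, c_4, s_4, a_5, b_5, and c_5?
a_1 = 5, b_1 = 1.5, c_1 = 10.5, p_1 = 3, t_1 = 1.5, a_2 = 8.5, b_2 = 2, s_2 = 1.5, t_2 = 2, a_3 = 8.5, p_3 = 3, q_3 = 2, t_3 = 3, a_4 = 5.5, b_4 = 1.5, c_4 = 9, s_4 = 1.5, a_5 = 5, b_5 = 7, c_5 = 7.5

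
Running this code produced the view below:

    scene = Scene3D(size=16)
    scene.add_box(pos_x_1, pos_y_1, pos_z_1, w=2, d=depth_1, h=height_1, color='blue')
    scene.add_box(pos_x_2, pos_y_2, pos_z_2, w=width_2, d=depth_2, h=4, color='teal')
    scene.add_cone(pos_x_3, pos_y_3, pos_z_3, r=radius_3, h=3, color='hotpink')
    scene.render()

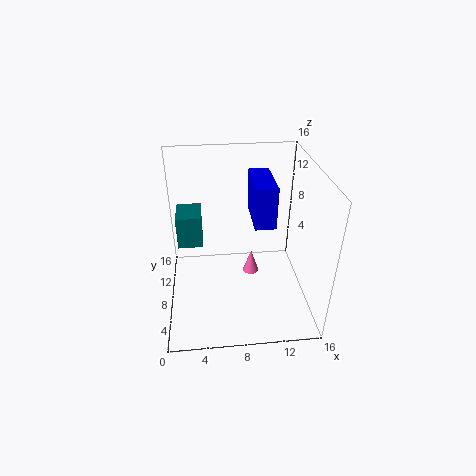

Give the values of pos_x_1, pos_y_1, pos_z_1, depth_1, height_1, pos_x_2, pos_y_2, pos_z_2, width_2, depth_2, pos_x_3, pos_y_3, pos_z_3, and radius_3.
pos_x_1 = 9; pos_y_1 = 3; pos_z_1 = 12; depth_1 = 5; height_1 = 4; pos_x_2 = 1; pos_y_2 = 11; pos_z_2 = 5; width_2 = 3; depth_2 = 4; pos_x_3 = 10; pos_y_3 = 11; pos_z_3 = 1; radius_3 = 1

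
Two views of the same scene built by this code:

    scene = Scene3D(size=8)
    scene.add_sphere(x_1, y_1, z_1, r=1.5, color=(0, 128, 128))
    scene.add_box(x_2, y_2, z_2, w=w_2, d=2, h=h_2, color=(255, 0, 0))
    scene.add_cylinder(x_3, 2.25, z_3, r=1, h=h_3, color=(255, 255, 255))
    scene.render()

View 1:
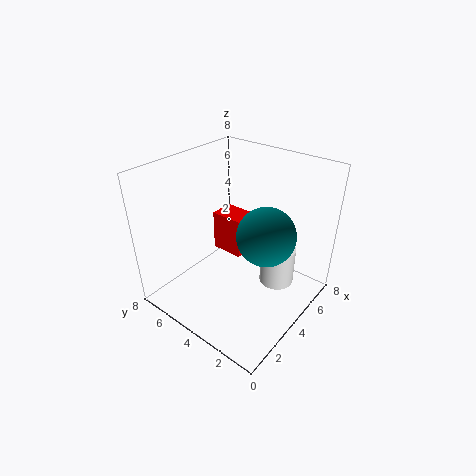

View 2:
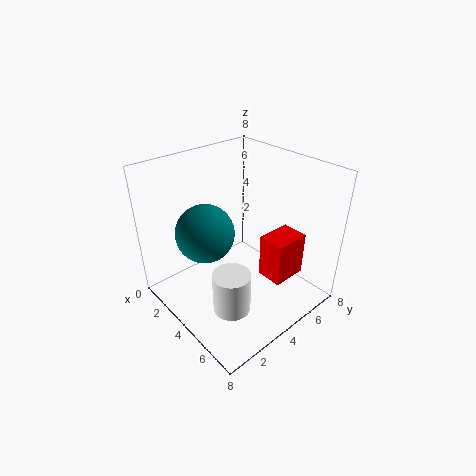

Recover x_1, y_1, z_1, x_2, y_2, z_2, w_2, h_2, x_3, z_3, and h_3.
x_1 = 3.75, y_1 = 2, z_1 = 5, x_2 = 5, y_2 = 4.75, z_2 = 1.75, w_2 = 1.5, h_2 = 2.5, x_3 = 5.5, z_3 = 1, h_3 = 2.25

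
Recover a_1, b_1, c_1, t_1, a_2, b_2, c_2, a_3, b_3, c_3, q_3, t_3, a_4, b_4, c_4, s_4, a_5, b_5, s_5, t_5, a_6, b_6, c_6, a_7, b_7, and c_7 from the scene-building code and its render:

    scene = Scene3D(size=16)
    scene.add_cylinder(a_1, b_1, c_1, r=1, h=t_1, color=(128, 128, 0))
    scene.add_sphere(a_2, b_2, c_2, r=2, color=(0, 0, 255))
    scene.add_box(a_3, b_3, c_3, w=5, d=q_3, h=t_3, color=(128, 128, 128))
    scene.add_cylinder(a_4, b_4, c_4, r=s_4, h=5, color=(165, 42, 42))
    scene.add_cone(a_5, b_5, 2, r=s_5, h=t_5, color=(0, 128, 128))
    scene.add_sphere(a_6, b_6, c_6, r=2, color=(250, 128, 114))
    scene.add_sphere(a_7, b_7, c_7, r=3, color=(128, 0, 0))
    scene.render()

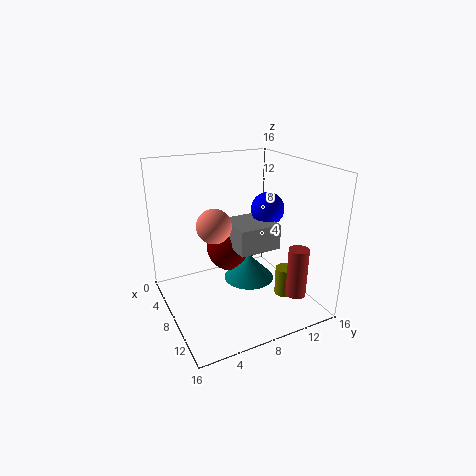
a_1 = 13; b_1 = 11; c_1 = 3; t_1 = 3; a_2 = 6; b_2 = 13; c_2 = 10; a_3 = 4; b_3 = 8; c_3 = 6; q_3 = 5; t_3 = 3; a_4 = 15; b_4 = 11; c_4 = 4; s_4 = 1; a_5 = 7; b_5 = 10; s_5 = 3; t_5 = 3; a_6 = 6; b_6 = 6; c_6 = 9; a_7 = 4; b_7 = 9; c_7 = 5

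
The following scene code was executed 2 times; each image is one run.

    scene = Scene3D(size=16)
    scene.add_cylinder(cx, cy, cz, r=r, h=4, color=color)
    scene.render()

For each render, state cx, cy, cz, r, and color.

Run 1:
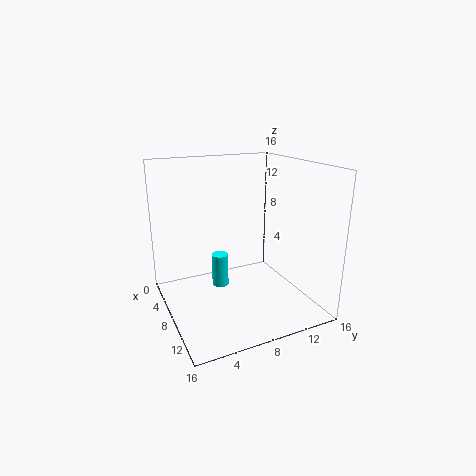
cx = 5
cy = 7
cz = 1
r = 1
color = 'cyan'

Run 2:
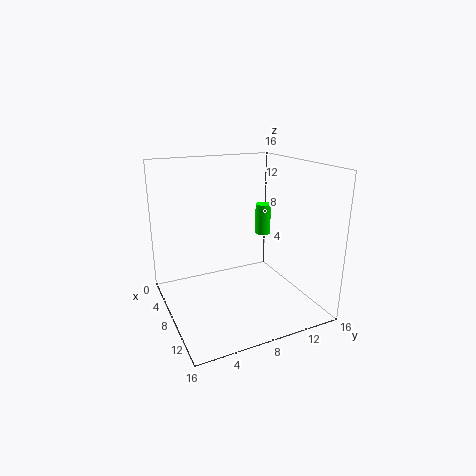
cx = 3
cy = 14
cz = 6
r = 1
color = 'lime'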